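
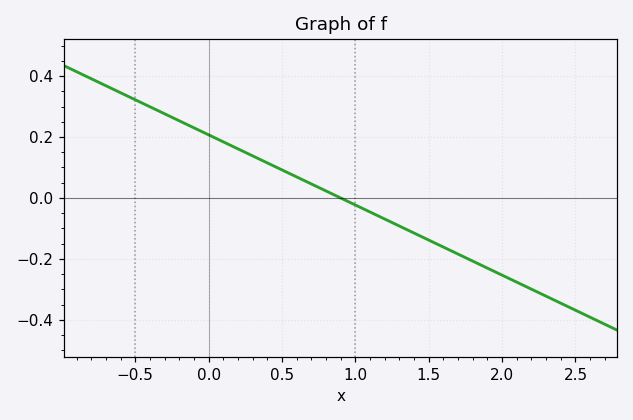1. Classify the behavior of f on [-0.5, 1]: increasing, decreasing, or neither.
decreasing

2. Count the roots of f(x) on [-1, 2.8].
1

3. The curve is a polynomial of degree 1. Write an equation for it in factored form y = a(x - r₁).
y = -0.23(x - 0.9)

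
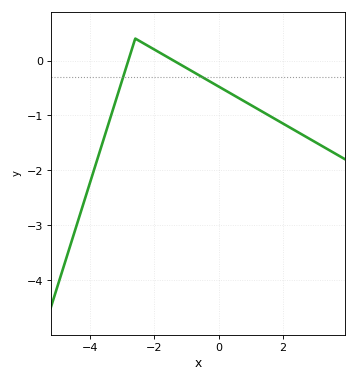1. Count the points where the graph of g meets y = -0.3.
2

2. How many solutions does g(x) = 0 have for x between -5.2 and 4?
2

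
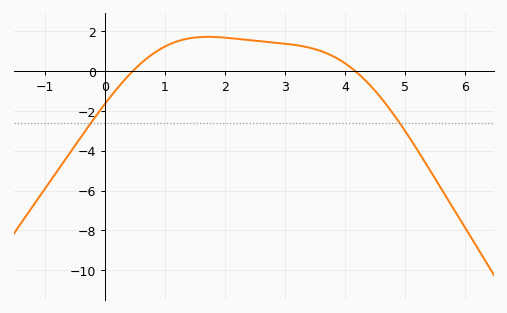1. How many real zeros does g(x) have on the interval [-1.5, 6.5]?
2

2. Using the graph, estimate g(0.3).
-0.537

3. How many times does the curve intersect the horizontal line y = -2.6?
2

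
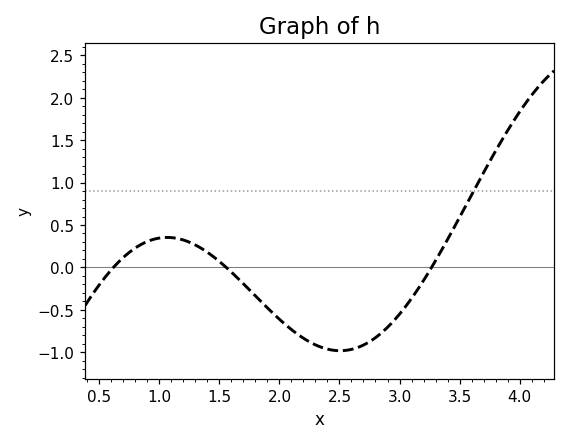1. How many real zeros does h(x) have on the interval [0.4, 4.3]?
3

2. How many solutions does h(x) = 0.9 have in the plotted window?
1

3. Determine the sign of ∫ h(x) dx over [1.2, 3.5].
negative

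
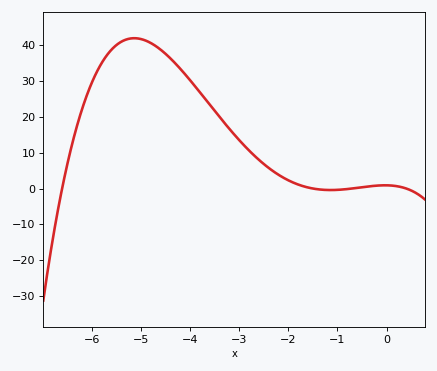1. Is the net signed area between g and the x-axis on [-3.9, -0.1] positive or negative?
positive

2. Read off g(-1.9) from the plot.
1.66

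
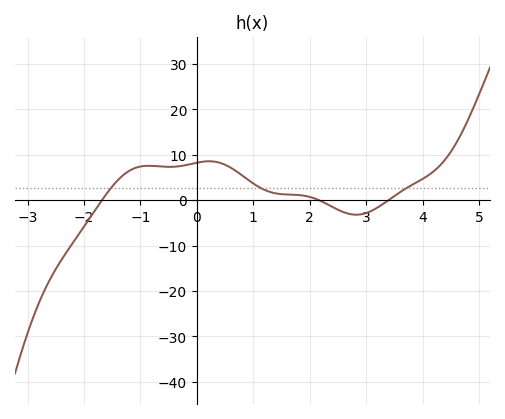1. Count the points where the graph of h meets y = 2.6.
3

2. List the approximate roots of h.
-1.6, 2.2, 3.4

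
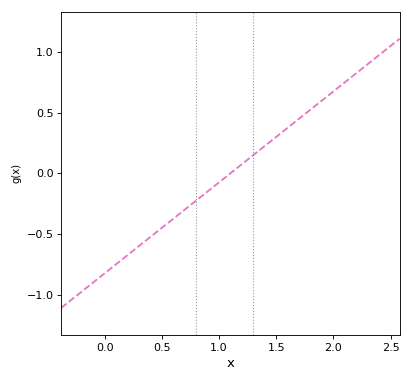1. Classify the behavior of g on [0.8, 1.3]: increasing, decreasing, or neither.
increasing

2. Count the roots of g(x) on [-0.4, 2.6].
1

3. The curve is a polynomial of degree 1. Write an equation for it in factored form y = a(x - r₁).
y = 0.75(x - 1.1)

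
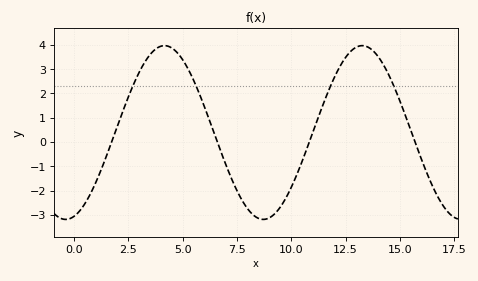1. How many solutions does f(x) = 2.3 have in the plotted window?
4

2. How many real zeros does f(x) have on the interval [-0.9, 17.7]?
4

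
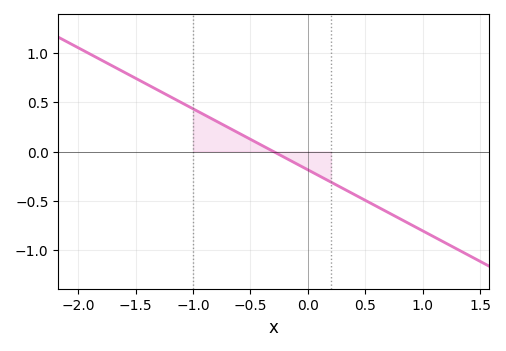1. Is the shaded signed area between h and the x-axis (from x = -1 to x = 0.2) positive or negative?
positive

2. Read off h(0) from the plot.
-0.186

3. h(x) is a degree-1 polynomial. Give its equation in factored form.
y = -0.62(x + 0.3)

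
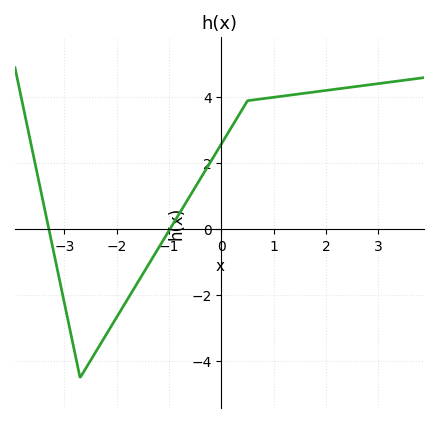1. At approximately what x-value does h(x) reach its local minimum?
-2.6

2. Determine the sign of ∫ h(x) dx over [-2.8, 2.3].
positive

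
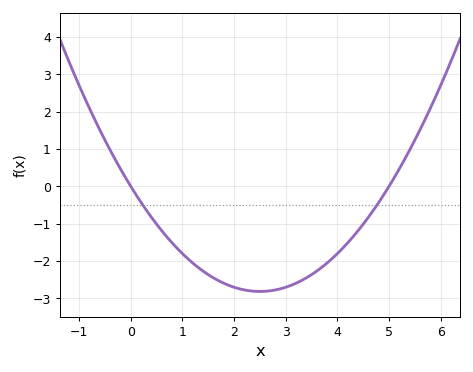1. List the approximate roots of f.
0, 5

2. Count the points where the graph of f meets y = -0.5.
2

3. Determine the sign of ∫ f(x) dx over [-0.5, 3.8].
negative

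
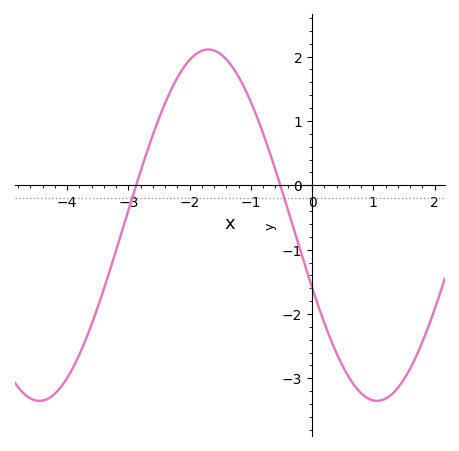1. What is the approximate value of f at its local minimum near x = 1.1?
-3.3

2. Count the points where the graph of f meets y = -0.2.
2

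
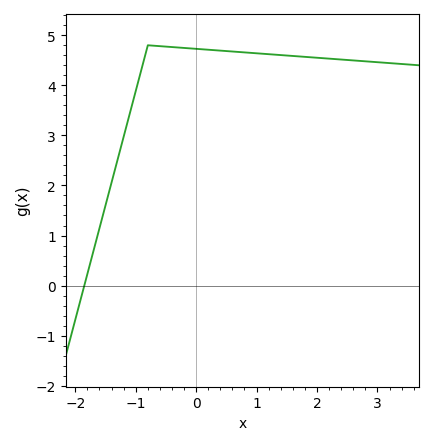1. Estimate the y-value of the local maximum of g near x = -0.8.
4.8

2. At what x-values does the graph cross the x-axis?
-1.9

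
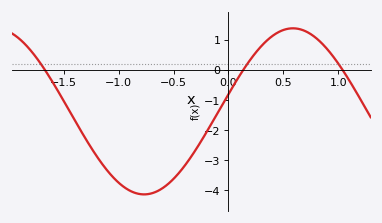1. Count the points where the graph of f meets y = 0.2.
3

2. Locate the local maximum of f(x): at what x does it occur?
0.585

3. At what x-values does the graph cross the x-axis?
-1.67, 0.133, 1.04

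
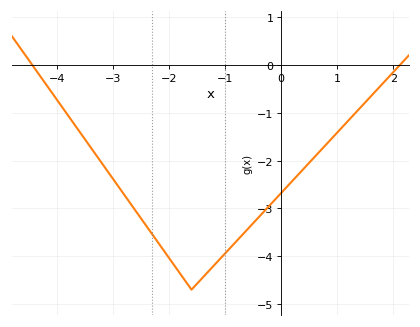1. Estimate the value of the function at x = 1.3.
-1.03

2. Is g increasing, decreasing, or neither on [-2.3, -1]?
neither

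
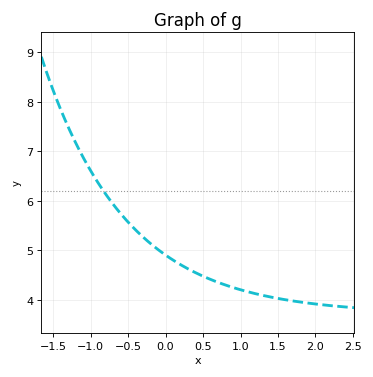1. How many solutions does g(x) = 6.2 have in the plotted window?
1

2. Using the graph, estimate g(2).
3.9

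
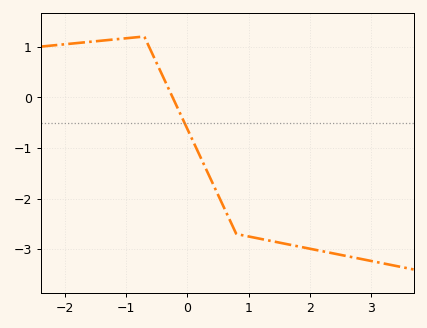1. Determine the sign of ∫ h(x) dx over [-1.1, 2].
negative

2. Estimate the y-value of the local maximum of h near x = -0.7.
1.2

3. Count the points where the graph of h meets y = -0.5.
1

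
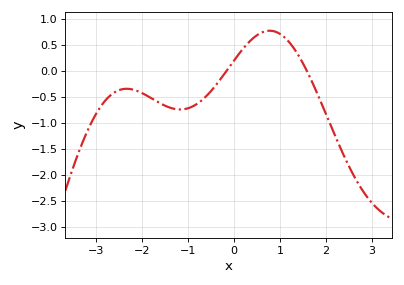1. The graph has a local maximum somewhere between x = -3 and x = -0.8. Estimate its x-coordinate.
-2.3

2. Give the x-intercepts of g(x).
-0.2, 1.6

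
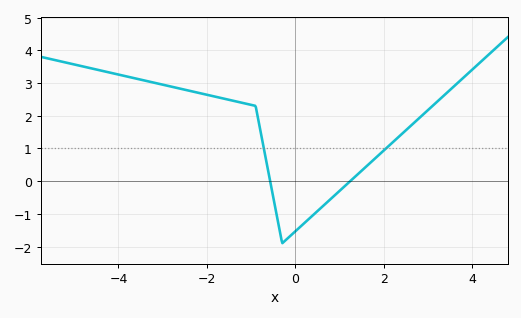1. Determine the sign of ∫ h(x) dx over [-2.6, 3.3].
positive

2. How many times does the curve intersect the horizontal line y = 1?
2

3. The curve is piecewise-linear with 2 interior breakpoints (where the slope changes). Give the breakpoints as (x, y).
(-0.9, 2.3); (-0.3, -1.9)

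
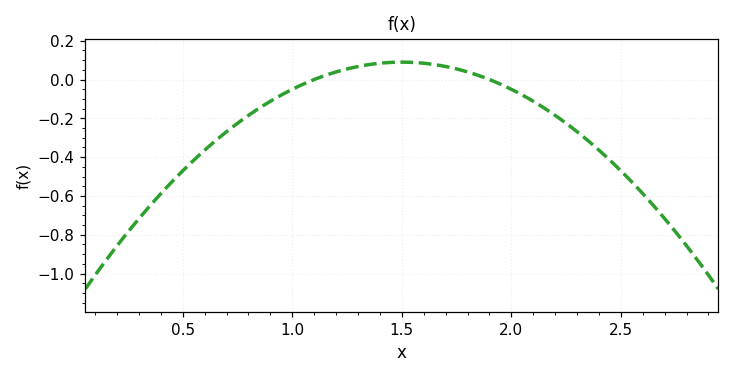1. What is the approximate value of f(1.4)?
0.084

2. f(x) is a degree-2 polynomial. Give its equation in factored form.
y = -0.56(x - 1.1)(x - 1.9)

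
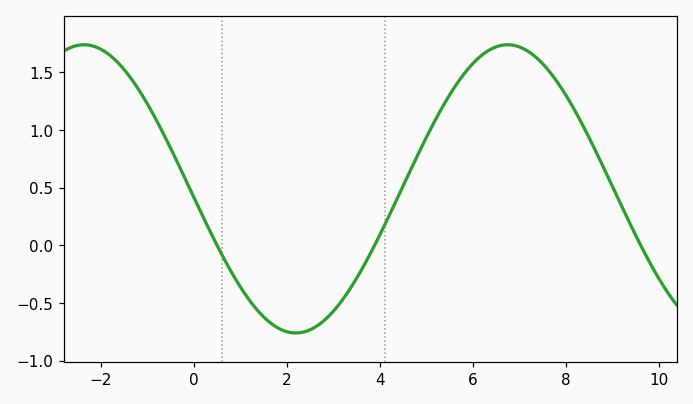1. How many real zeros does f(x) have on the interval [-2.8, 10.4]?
3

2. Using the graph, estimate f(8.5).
0.95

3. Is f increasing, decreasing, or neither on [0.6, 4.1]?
neither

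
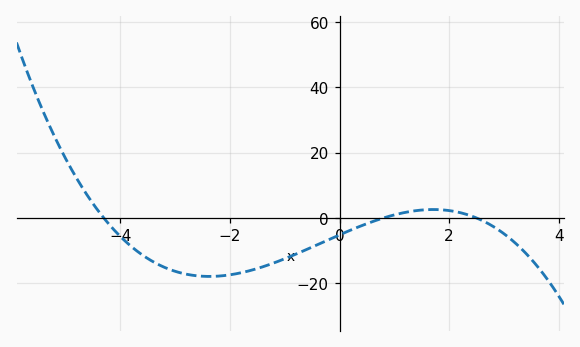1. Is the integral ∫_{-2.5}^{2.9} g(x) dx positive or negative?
negative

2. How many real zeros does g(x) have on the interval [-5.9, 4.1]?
3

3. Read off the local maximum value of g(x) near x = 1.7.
2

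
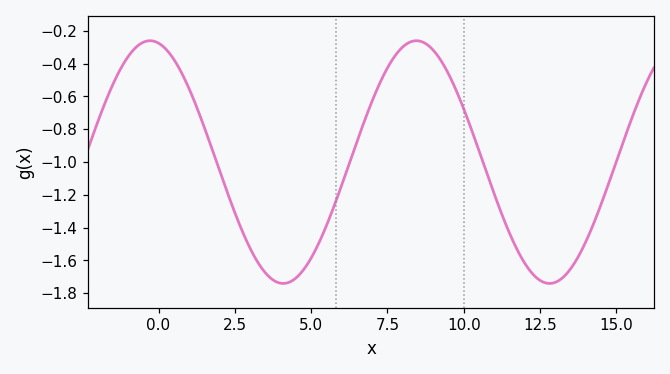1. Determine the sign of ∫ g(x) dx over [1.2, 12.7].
negative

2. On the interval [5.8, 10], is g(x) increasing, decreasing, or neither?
neither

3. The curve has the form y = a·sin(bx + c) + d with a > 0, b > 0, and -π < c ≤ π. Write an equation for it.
y = 0.74sin(0.72x + 1.8) - 1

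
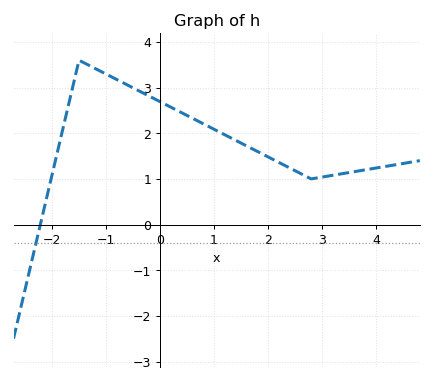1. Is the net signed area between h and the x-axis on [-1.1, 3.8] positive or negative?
positive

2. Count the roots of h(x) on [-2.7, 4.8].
1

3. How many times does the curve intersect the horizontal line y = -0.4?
1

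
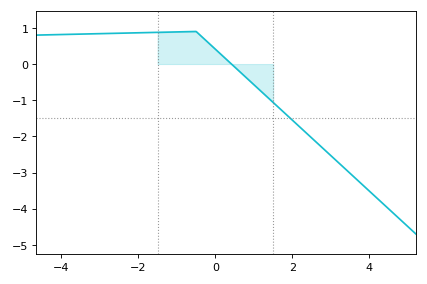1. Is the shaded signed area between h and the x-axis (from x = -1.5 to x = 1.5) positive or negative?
positive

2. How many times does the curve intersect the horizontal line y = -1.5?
1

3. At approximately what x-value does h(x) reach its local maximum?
-0.501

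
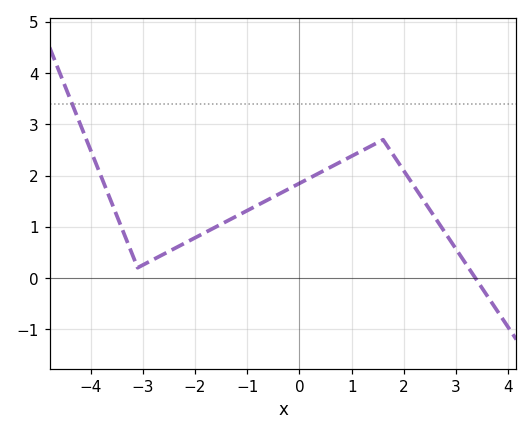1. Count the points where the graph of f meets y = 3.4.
1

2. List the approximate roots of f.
3.4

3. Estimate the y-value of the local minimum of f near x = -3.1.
0.2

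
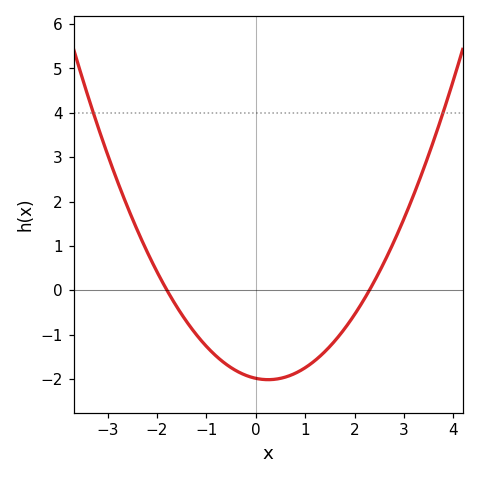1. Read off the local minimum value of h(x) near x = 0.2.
-2.02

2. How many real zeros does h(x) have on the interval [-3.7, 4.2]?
2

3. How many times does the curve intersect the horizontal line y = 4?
2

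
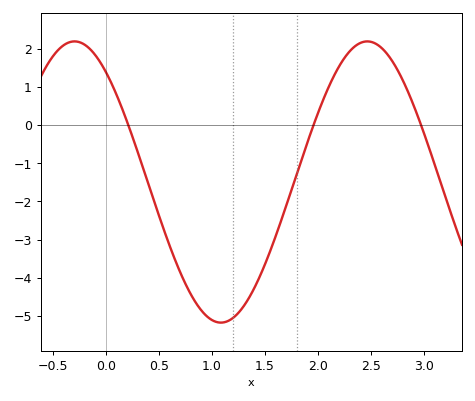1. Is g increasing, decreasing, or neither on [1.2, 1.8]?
increasing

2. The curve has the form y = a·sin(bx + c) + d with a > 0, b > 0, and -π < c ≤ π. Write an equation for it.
y = 3.68sin(2.3x + 2.3) - 1.49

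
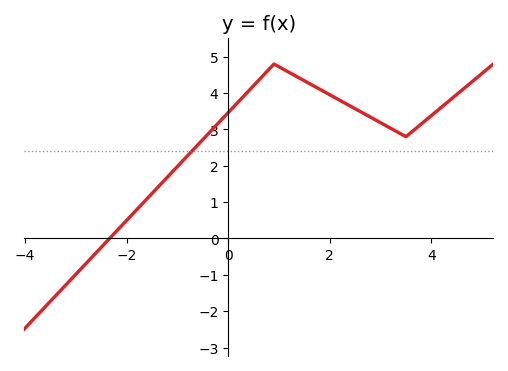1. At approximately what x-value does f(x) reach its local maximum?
0.903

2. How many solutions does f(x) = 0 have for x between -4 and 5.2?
1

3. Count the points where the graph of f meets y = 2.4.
1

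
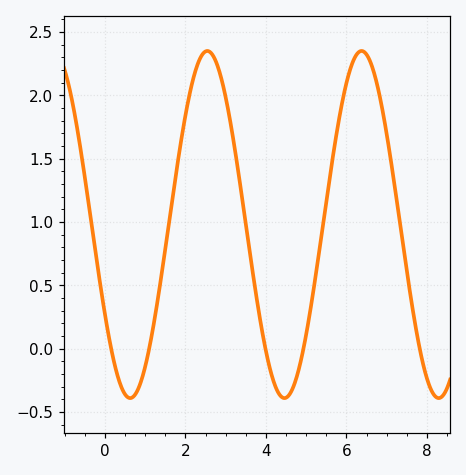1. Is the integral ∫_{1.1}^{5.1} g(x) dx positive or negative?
positive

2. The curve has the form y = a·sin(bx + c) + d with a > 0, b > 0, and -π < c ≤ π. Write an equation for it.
y = 1.37sin(1.6x - 2.6) + 0.98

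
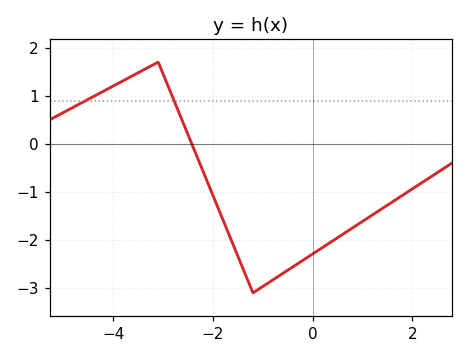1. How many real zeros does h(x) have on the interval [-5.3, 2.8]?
1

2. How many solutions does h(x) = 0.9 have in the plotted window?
2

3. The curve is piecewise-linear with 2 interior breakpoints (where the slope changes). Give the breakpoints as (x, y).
(-3.1, 1.7); (-1.2, -3.1)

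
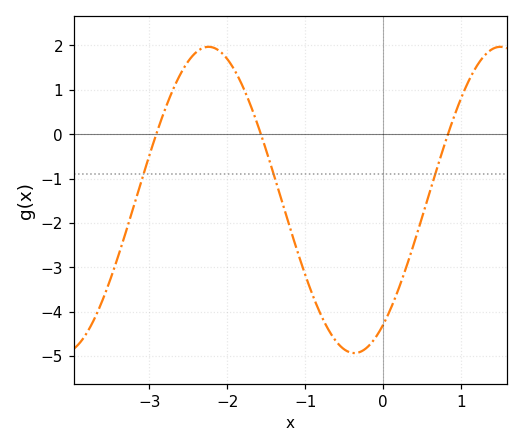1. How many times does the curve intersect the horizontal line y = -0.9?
3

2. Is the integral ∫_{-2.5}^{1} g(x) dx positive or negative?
negative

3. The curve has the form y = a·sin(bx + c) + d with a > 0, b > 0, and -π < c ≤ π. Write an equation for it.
y = 3.45sin(1.7x - 0.95) - 1.48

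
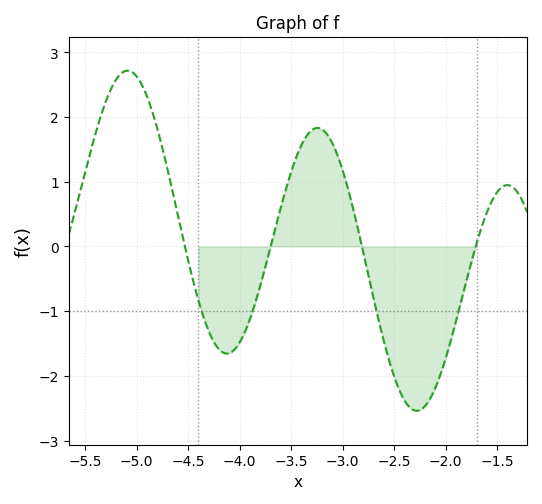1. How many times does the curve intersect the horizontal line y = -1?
4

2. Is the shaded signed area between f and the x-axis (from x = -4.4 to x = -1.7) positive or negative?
negative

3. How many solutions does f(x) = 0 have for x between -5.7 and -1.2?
4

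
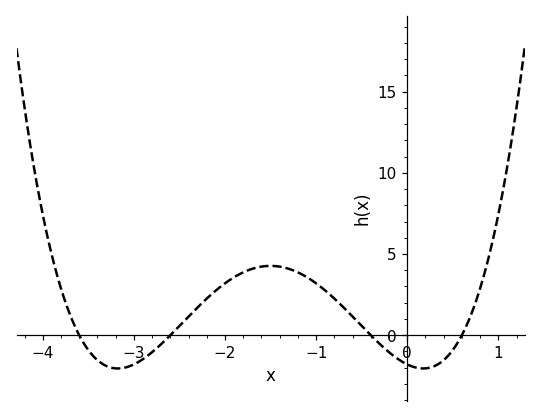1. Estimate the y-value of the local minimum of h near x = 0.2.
-2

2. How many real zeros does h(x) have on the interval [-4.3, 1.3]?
4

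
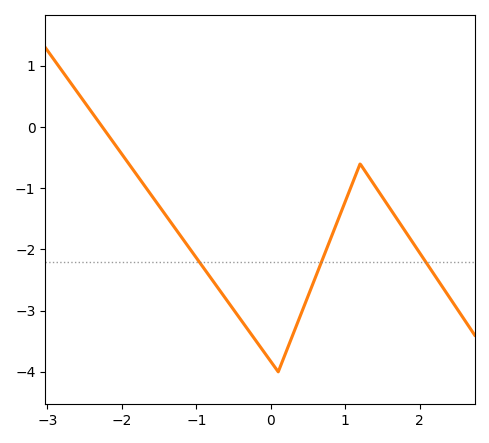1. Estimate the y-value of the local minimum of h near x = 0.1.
-4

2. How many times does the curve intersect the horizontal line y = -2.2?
3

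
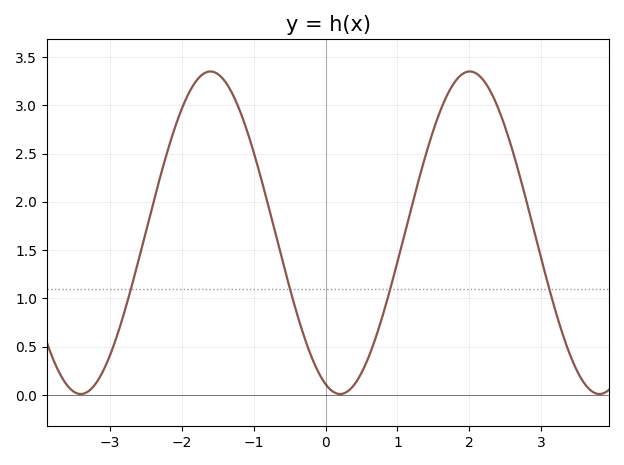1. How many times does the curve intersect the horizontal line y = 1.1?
4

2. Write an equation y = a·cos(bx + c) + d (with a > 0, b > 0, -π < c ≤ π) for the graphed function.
y = 1.67cos(1.74x + 2.79) + 1.68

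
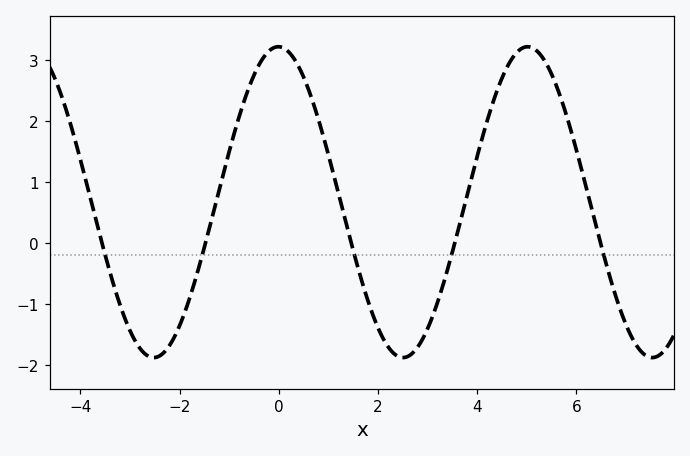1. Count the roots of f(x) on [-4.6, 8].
5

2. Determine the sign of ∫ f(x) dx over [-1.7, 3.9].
positive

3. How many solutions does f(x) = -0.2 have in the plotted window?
5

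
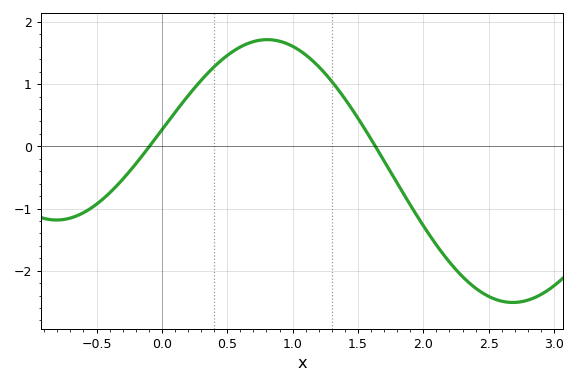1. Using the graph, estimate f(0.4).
1.28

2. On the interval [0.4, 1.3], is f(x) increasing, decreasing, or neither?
neither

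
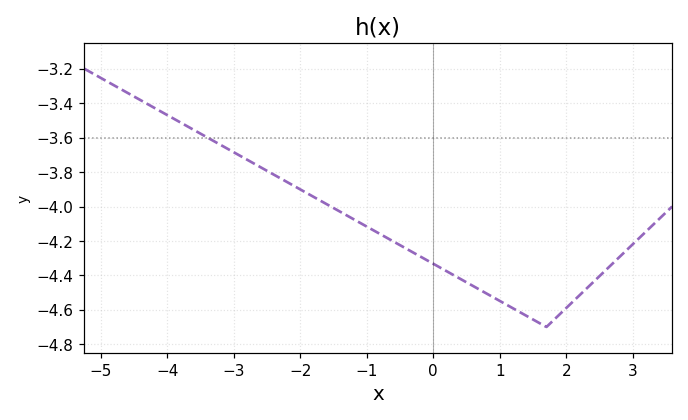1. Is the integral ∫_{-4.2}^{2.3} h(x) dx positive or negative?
negative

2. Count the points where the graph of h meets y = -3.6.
1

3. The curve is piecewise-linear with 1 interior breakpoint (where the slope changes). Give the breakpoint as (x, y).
(1.7, -4.7)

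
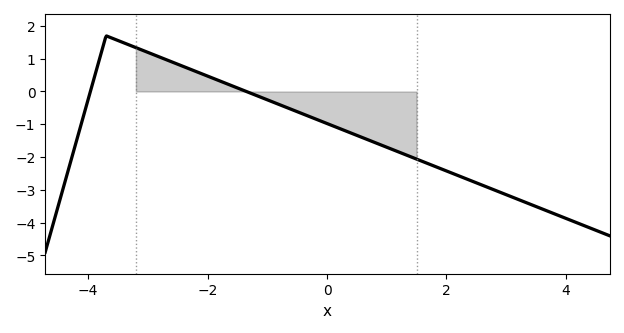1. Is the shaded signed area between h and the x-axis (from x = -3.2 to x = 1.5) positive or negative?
negative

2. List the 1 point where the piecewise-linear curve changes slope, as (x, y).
(-3.7, 1.7)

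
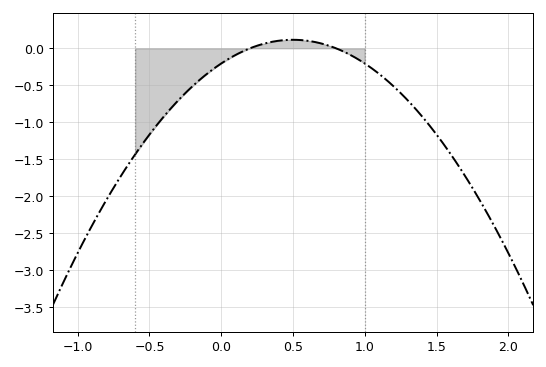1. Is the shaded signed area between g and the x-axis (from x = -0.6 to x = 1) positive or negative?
negative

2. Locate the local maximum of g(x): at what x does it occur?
0.5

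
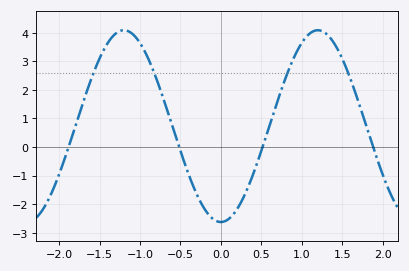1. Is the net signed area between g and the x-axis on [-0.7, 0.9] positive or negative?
negative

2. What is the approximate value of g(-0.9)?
3.11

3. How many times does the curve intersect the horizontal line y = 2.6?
4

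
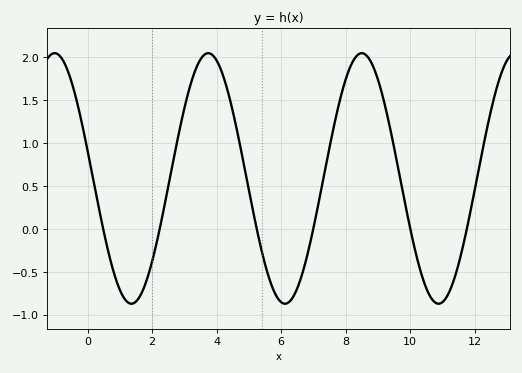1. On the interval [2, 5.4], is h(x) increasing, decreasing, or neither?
neither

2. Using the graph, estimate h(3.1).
1.55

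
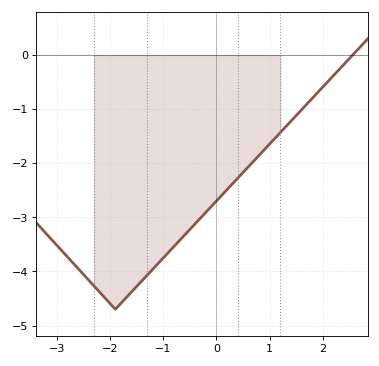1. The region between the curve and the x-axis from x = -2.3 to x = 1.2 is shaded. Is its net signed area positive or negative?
negative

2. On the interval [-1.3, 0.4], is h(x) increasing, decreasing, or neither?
increasing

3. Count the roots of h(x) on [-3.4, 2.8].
1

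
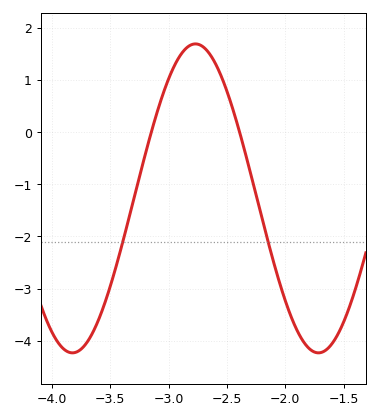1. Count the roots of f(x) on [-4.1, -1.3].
2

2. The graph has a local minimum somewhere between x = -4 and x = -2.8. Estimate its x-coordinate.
-3.8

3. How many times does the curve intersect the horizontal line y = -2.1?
2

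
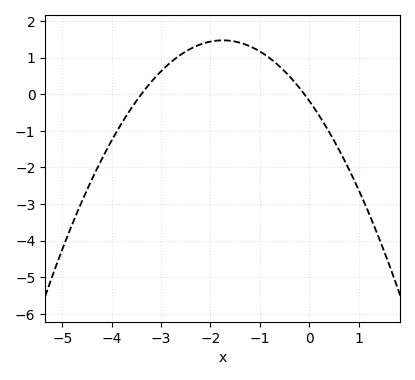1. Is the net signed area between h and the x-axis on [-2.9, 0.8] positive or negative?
positive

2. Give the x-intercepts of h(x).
-3.4, -0.1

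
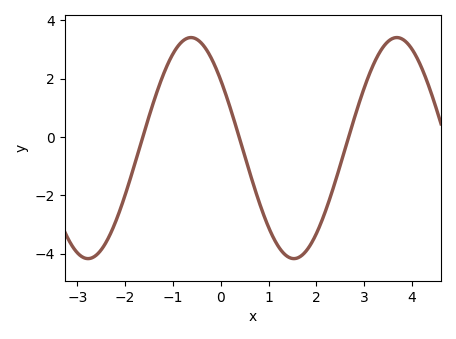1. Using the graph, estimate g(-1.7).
-0.4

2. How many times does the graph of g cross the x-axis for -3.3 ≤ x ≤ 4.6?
3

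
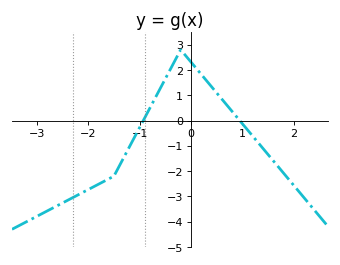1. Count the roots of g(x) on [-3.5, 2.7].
2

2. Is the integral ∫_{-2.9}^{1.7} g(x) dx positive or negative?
negative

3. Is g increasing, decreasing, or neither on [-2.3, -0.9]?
increasing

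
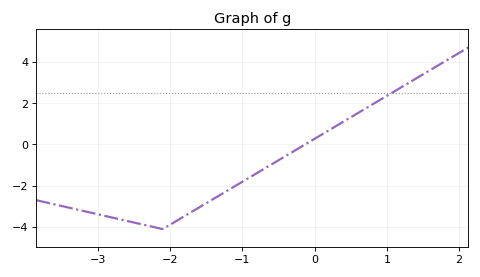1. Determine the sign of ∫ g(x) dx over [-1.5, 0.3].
negative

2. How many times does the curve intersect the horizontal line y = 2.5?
1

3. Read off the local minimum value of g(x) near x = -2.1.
-4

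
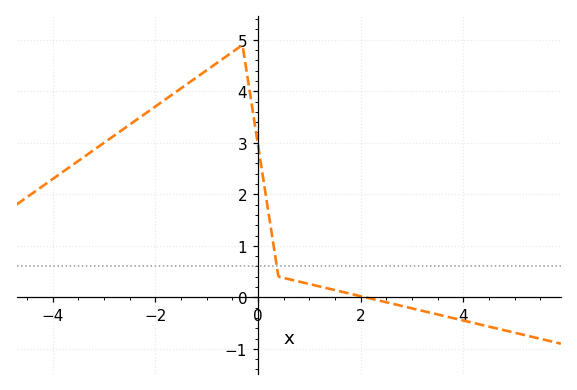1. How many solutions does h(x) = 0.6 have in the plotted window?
1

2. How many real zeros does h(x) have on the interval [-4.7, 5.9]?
1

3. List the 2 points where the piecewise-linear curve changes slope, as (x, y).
(-0.3, 4.9); (0.4, 0.4)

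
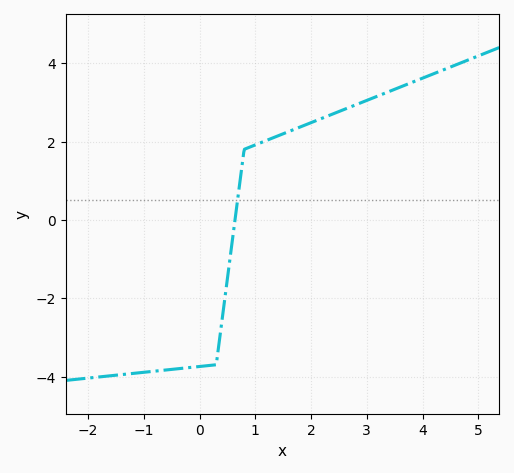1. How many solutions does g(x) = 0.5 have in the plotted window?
1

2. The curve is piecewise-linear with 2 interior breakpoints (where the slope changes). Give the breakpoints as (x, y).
(0.3, -3.7); (0.8, 1.8)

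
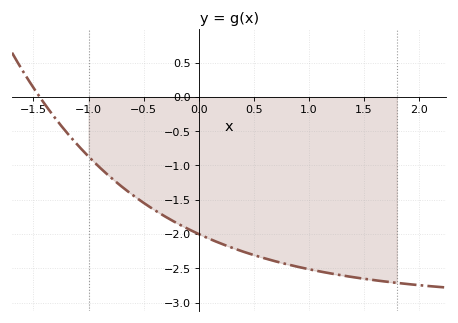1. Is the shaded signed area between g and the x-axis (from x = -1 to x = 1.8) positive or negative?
negative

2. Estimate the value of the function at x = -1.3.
-0.3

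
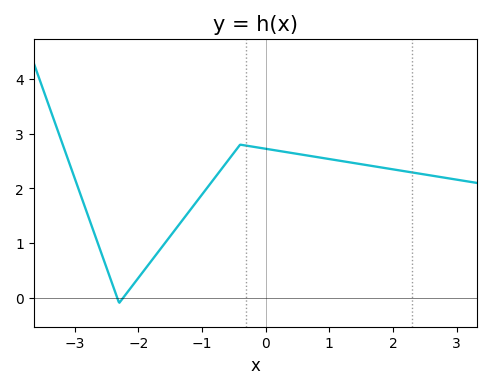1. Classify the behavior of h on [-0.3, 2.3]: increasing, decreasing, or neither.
decreasing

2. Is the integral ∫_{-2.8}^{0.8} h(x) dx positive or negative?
positive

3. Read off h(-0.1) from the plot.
2.7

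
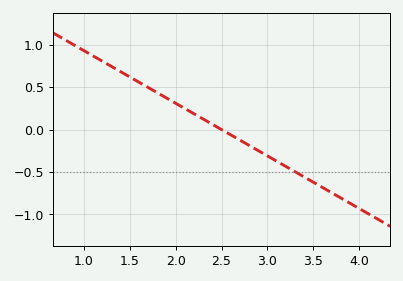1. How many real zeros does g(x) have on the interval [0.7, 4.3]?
1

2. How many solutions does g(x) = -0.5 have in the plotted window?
1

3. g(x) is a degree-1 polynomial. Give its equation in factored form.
y = -0.62(x - 2.5)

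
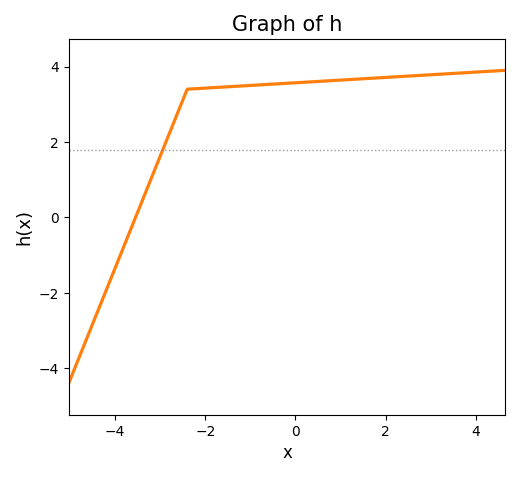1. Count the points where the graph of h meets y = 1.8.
1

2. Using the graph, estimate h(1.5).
3.68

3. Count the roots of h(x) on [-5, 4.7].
1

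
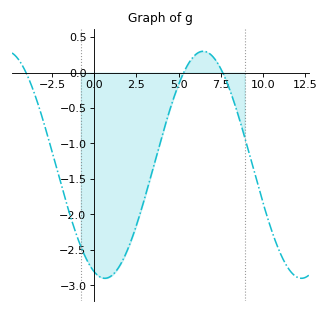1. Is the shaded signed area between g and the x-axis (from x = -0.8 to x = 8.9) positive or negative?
negative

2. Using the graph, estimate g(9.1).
-1.1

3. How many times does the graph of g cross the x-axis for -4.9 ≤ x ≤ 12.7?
3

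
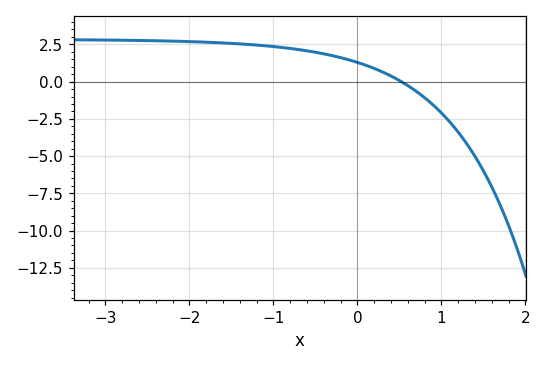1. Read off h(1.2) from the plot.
-3.4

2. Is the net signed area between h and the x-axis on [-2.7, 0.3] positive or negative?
positive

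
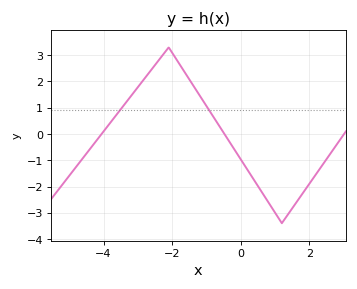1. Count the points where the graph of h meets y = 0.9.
2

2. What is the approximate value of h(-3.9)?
0.3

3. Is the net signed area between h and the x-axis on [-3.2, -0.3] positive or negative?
positive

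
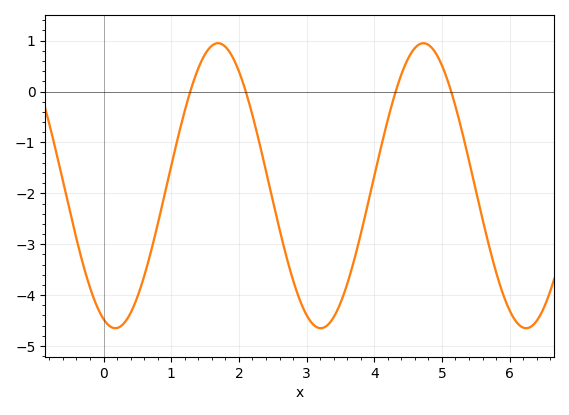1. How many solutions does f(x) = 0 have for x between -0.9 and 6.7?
4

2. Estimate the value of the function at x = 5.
0.5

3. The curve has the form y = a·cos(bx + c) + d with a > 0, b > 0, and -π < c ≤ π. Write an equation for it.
y = 2.8cos(2.1x + 2.8) - 1.85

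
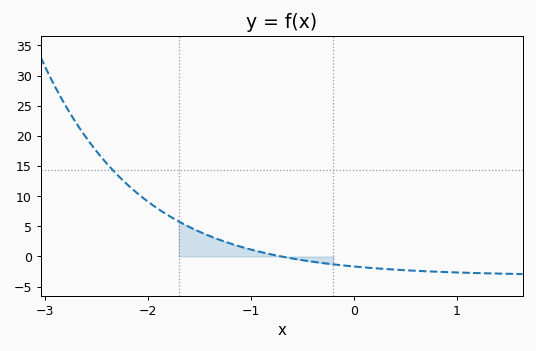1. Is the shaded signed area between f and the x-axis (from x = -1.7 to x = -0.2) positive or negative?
positive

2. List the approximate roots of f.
-0.703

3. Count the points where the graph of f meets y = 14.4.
1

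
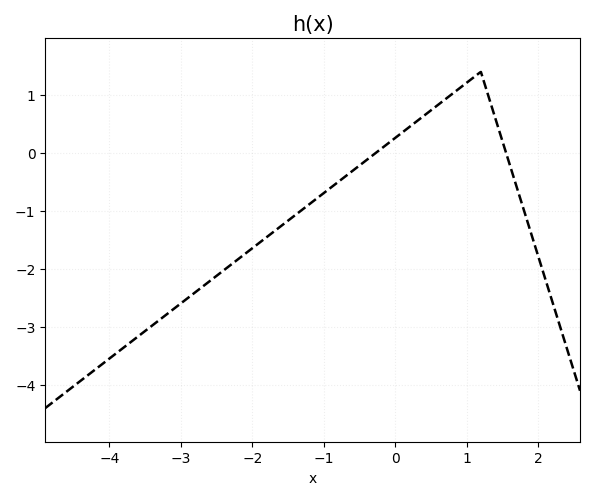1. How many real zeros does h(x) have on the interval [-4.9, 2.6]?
2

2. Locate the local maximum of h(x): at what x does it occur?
1.2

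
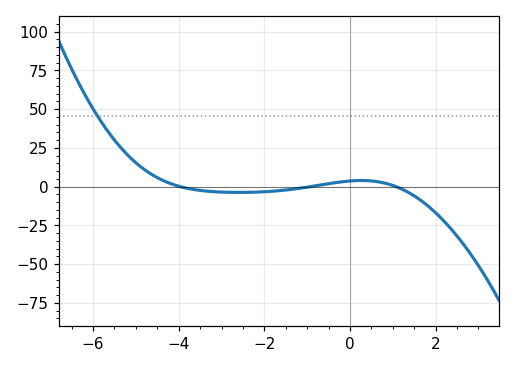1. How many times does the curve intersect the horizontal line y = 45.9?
1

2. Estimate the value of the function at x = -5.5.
30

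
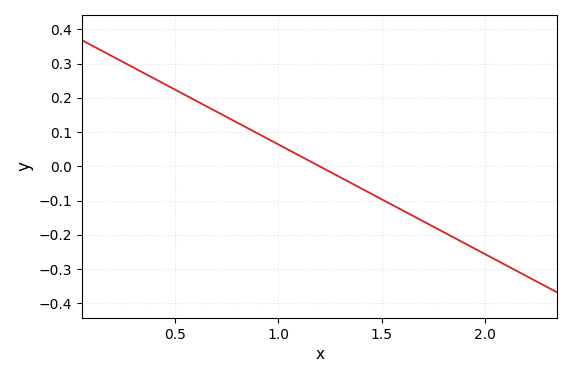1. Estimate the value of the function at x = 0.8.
0.13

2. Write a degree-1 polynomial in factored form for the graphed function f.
y = -0.32(x - 1.2)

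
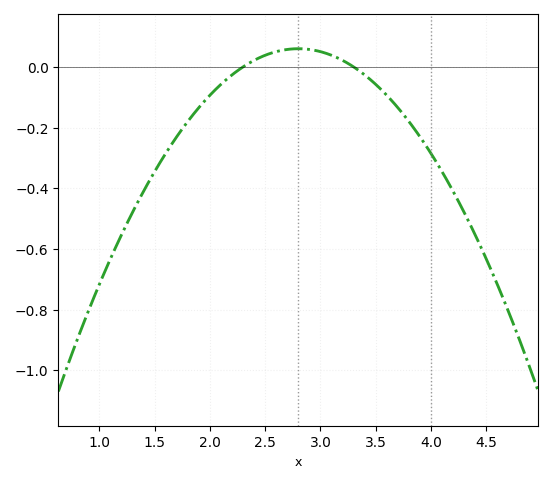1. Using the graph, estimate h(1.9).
-0.134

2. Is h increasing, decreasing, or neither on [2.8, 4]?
decreasing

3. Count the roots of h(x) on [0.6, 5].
2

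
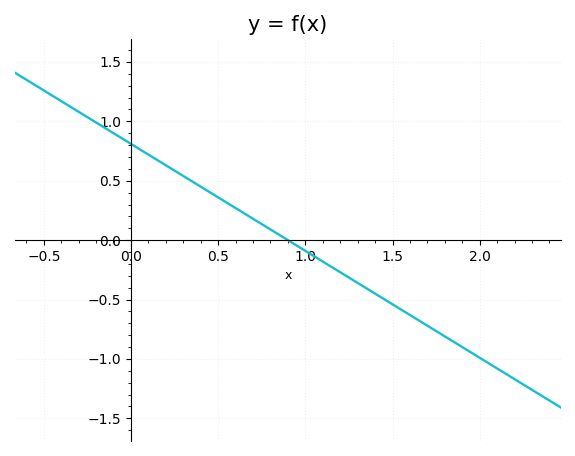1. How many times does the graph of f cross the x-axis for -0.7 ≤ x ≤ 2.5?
1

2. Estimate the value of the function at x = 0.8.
0.1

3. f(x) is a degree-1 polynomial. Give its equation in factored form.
y = -0.9(x - 0.9)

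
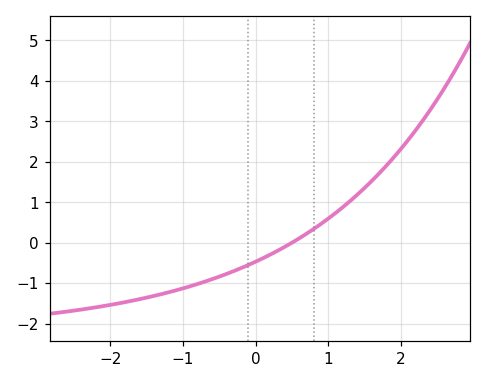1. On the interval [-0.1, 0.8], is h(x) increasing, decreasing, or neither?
increasing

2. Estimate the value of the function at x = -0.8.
-1.02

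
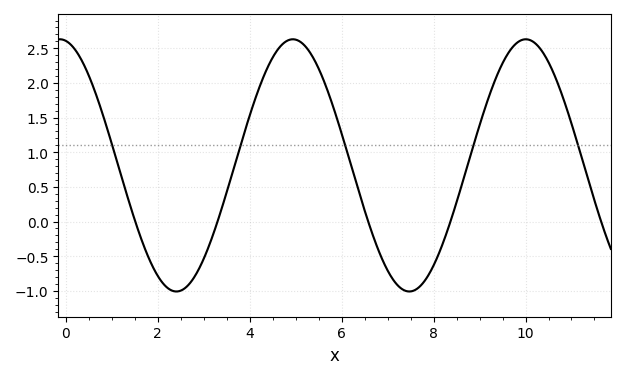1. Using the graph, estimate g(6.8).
-0.4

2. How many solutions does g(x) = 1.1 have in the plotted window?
5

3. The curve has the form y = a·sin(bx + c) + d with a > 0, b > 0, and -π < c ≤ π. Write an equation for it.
y = 1.82sin(1.2x + 1.7) + 0.81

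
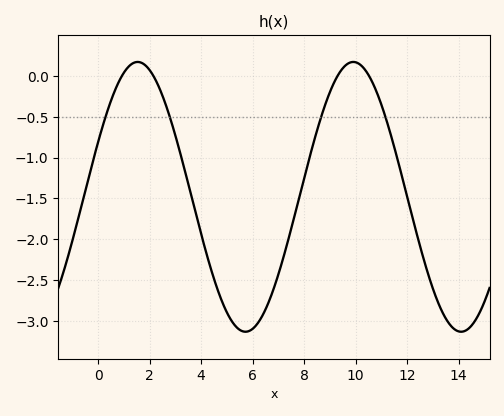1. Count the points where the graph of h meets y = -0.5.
4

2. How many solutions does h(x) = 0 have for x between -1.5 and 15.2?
4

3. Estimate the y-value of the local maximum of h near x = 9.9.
0.15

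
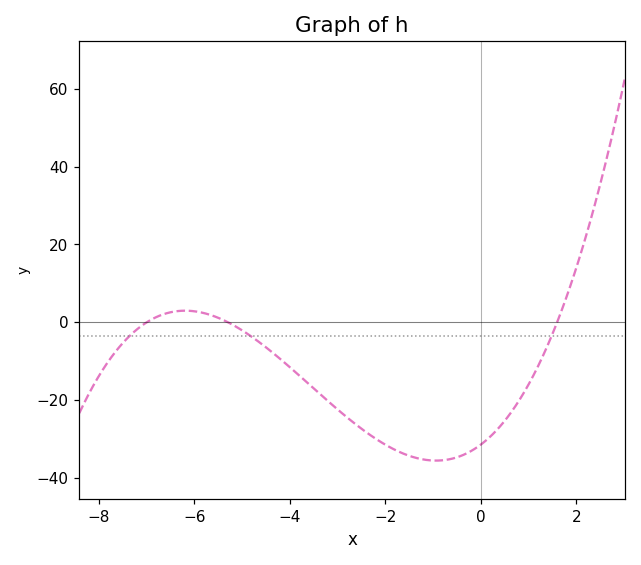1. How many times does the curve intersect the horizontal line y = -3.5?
3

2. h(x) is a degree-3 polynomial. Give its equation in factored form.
y = 0.53(x + 7)(x + 5.3)(x - 1.6)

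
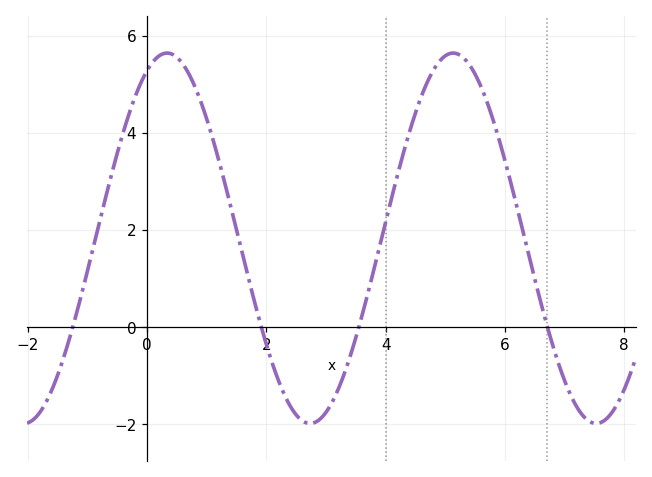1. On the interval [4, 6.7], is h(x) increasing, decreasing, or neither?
neither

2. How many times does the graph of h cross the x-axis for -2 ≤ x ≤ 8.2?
4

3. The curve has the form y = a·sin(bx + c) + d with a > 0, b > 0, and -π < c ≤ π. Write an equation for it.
y = 3.81sin(1.3x + 1.1) + 1.83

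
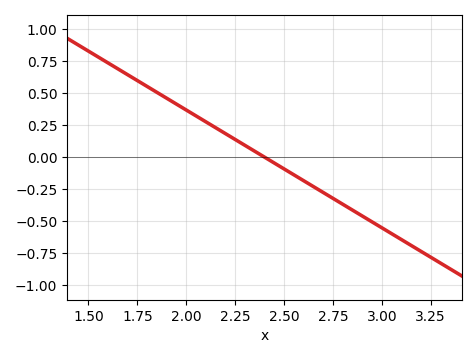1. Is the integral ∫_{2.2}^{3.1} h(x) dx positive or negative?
negative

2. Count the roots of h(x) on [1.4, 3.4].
1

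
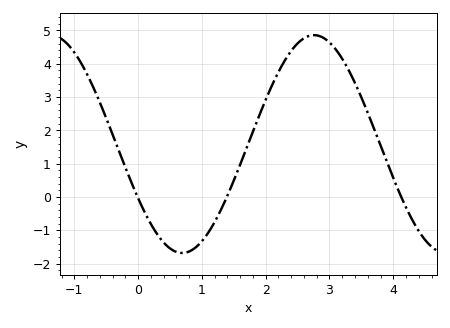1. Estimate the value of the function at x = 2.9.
4.78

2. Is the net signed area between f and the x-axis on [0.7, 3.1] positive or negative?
positive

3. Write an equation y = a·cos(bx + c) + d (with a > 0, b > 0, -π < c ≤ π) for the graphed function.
y = 3.27cos(1.52x + 2.09) + 1.59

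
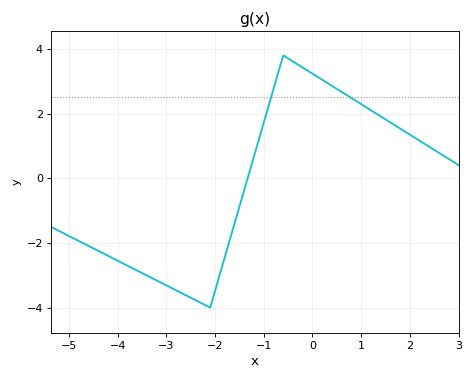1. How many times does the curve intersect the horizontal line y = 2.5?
2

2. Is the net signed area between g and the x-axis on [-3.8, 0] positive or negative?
negative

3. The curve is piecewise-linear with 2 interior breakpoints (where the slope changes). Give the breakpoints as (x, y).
(-2.1, -4); (-0.6, 3.8)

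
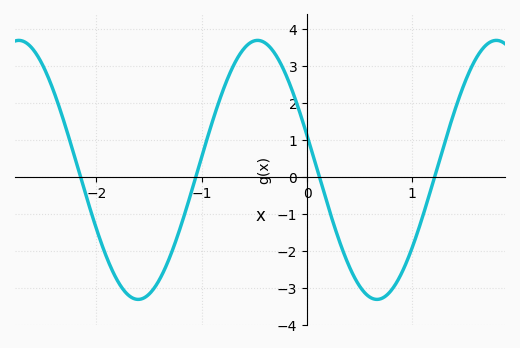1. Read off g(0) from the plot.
1.1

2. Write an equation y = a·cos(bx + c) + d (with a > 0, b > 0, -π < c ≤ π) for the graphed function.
y = 3.51cos(2.8x + 1.3) + 0.19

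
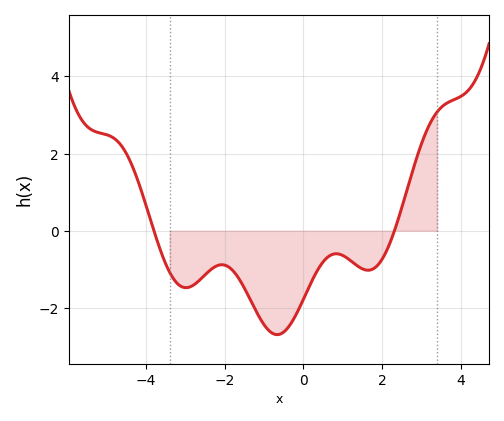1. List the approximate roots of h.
-3.8, 2.4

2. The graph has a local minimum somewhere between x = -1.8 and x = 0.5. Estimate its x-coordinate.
-0.6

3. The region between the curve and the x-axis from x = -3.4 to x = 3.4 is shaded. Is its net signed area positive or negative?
negative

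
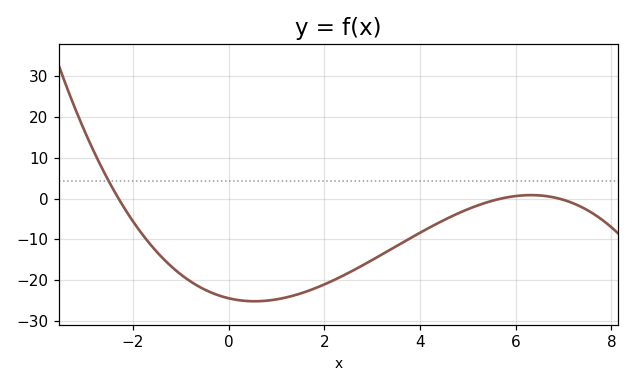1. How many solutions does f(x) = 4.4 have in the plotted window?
1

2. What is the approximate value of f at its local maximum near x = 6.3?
1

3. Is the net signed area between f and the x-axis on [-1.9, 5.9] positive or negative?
negative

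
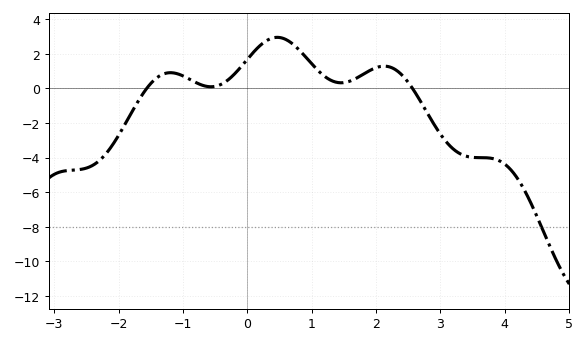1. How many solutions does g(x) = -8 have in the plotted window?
1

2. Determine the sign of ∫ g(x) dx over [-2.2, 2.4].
positive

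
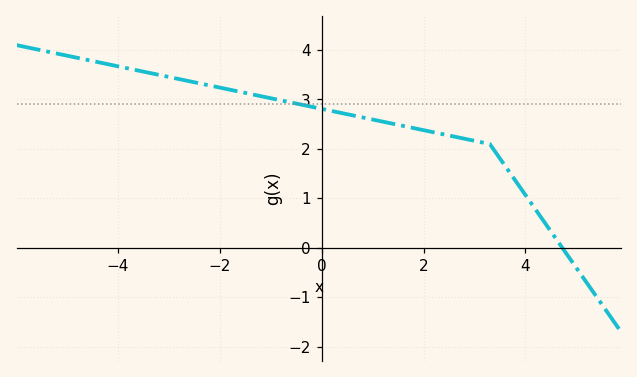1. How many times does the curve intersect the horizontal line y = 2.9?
1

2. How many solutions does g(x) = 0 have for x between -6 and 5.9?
1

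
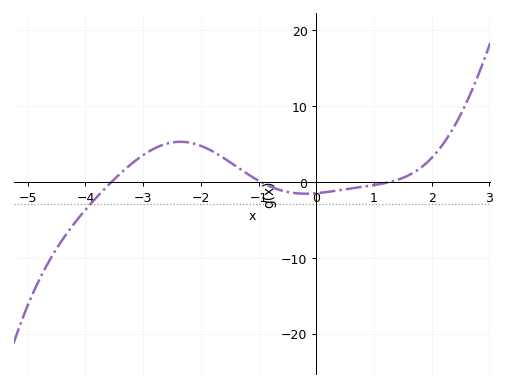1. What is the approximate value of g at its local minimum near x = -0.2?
-1.52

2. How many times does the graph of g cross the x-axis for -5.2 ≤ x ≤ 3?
3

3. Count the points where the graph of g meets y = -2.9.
1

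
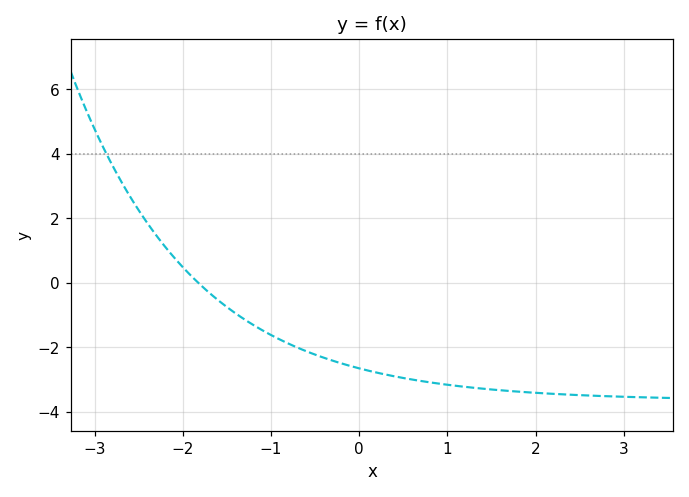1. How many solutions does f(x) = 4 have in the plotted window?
1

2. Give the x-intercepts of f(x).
-1.83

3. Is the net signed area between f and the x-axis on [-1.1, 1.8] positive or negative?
negative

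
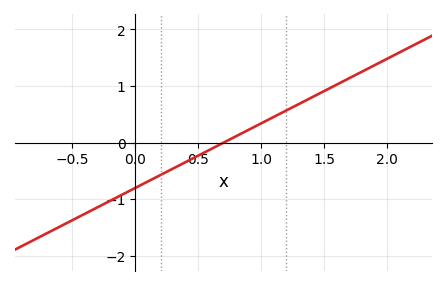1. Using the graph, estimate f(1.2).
0.57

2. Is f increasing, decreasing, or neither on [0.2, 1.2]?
increasing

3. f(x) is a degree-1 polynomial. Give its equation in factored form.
y = 1.14(x - 0.7)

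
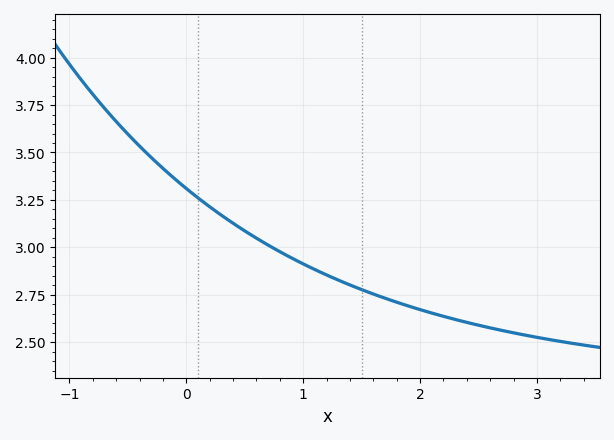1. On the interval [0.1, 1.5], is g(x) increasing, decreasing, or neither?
decreasing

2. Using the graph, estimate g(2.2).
2.64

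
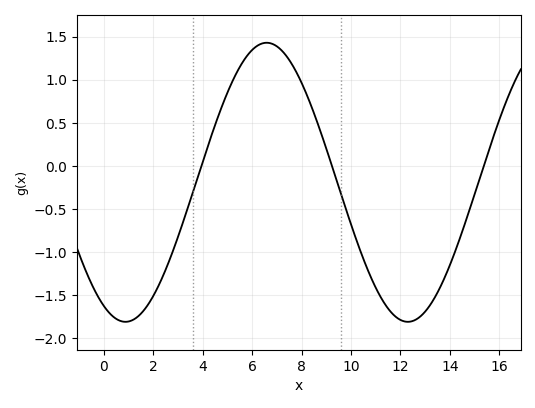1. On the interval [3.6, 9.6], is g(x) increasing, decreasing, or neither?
neither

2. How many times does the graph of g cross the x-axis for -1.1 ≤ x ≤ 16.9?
3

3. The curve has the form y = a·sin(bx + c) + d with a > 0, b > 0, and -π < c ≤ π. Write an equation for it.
y = 1.62sin(0.55x - 2.05) - 0.19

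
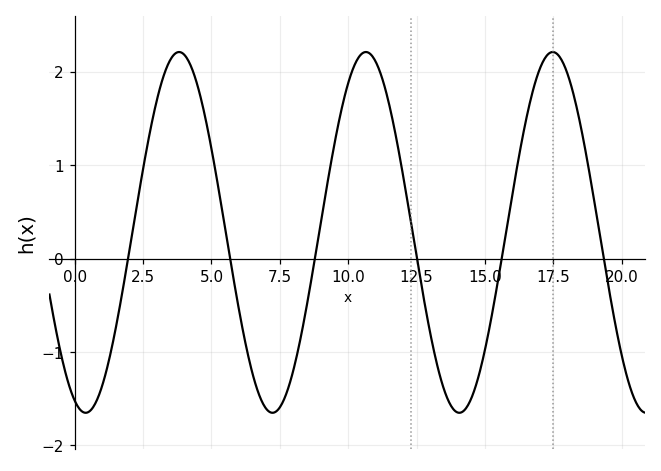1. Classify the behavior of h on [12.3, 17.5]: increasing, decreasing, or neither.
neither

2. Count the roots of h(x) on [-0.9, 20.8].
6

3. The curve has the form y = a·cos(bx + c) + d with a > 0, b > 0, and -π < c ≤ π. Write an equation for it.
y = 1.93cos(0.92x + 2.8) + 0.28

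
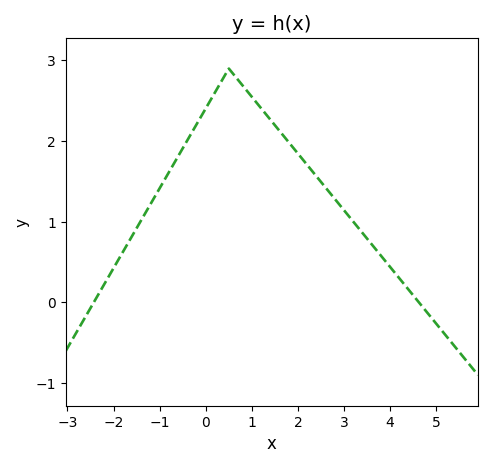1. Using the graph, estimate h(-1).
1.42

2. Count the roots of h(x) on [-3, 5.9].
2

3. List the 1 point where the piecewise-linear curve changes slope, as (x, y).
(0.5, 2.9)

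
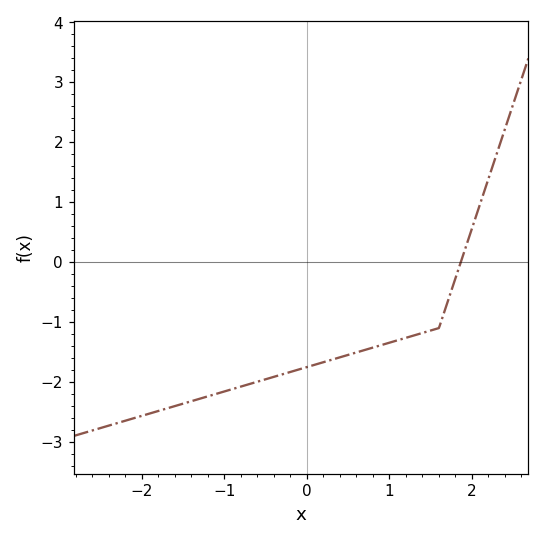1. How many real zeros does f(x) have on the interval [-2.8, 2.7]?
1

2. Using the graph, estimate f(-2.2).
-2.65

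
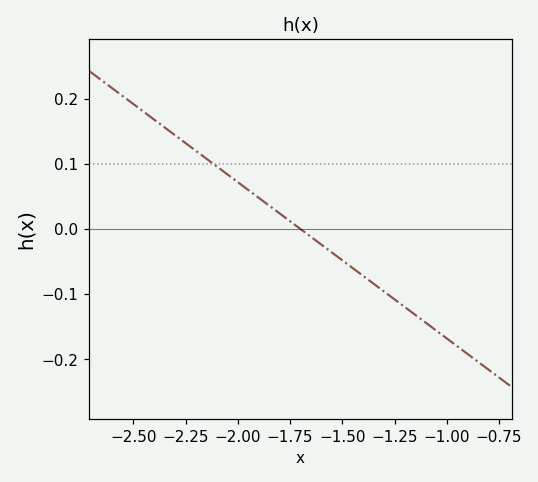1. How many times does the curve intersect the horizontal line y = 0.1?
1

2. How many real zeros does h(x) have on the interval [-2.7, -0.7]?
1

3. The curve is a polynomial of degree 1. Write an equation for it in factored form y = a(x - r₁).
y = -0.24(x + 1.7)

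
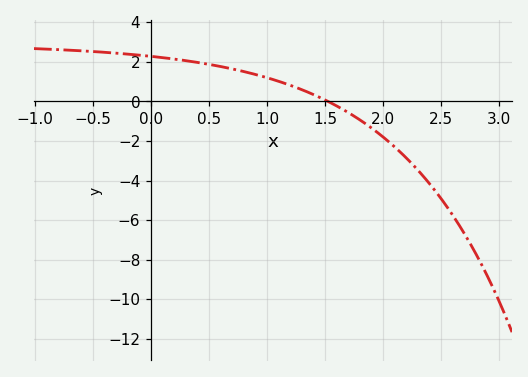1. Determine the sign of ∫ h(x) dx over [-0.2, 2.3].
positive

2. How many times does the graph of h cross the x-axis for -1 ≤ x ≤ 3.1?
1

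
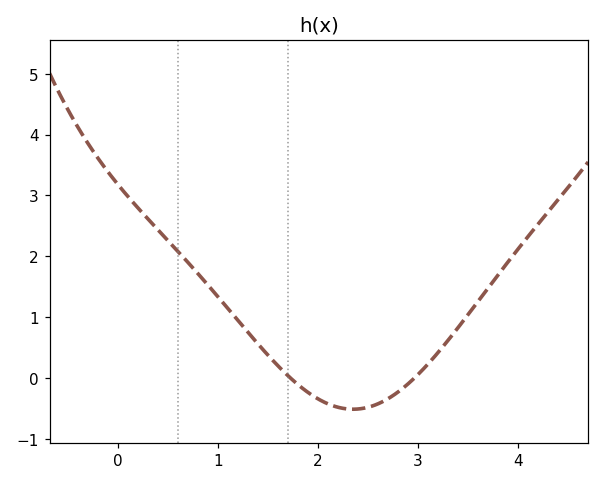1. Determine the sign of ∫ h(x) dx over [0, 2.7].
positive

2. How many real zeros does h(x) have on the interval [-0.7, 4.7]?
2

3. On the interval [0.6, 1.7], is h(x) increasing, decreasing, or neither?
decreasing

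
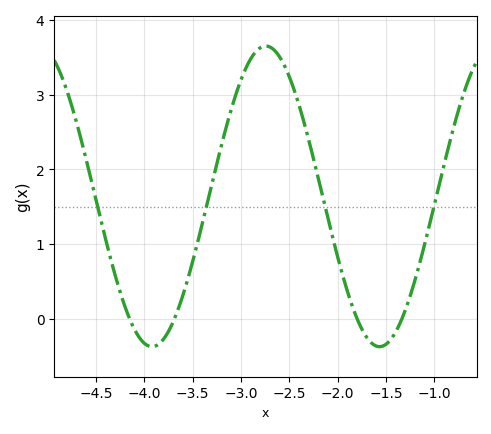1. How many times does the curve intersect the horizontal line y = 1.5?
4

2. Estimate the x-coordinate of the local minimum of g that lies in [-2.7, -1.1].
-1.57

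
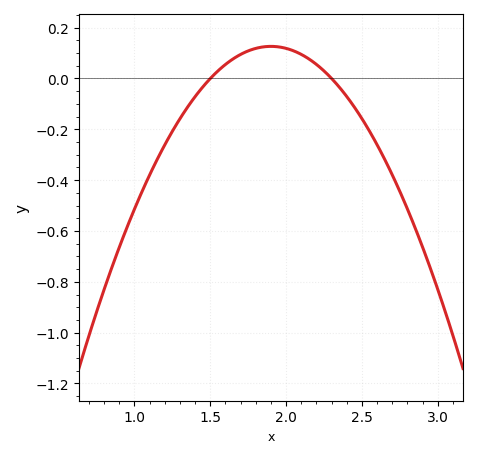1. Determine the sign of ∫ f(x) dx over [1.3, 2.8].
negative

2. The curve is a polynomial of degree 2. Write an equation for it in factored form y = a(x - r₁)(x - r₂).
y = -0.79(x - 1.5)(x - 2.3)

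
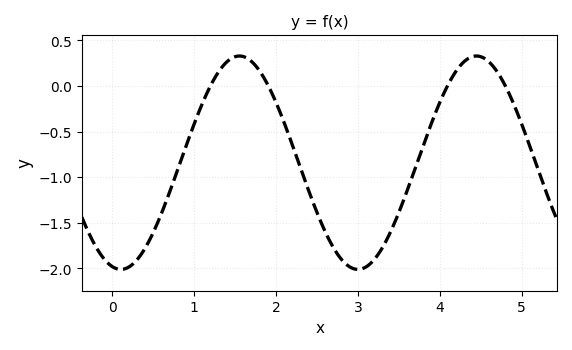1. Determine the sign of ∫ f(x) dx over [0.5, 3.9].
negative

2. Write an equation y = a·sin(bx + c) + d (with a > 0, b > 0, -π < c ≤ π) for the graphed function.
y = 1.17sin(2.17x - 1.8) - 0.84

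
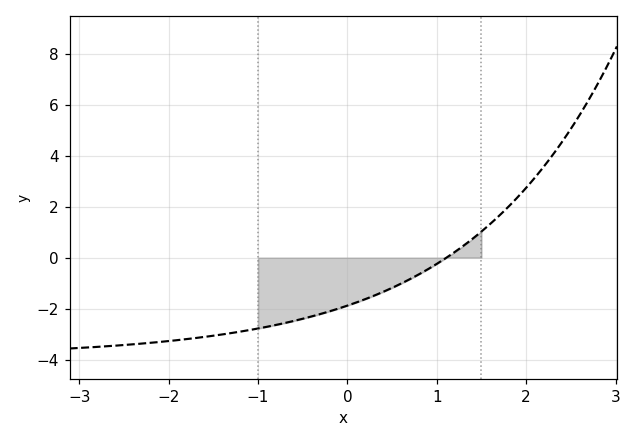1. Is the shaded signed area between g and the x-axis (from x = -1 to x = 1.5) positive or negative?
negative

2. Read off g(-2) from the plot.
-3.27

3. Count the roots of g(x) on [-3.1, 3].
1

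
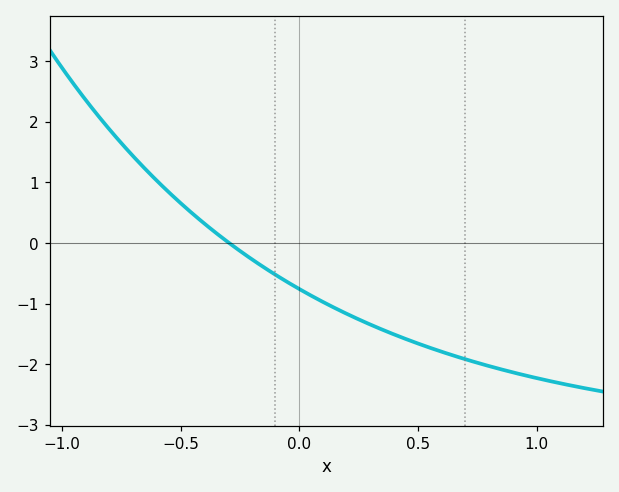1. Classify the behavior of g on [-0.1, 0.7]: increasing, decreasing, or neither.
decreasing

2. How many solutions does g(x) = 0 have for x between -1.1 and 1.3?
1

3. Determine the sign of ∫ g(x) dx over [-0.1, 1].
negative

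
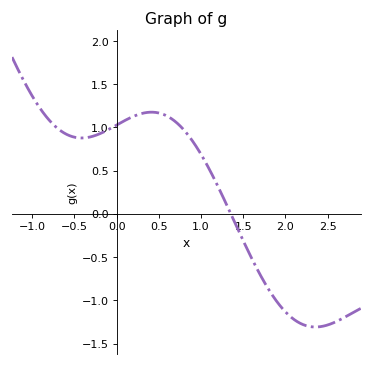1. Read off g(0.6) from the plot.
1.13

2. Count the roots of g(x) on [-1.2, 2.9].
1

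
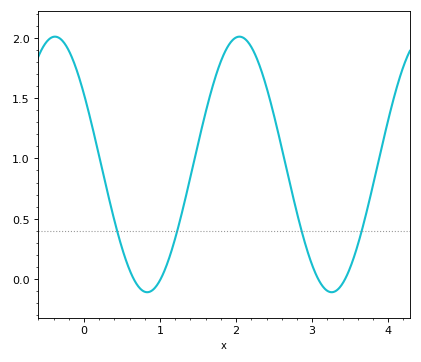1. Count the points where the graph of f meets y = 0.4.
4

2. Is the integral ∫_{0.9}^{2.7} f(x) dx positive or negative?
positive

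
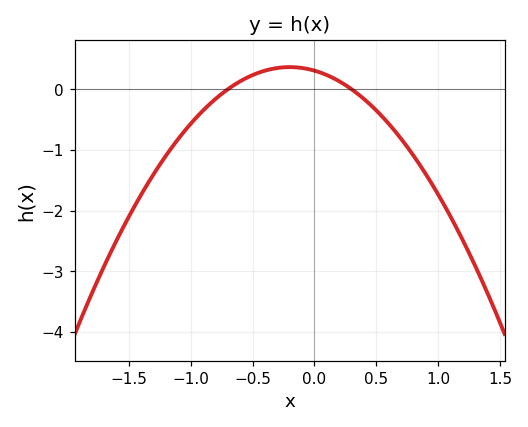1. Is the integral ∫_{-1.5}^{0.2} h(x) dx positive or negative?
negative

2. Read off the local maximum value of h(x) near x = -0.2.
0.365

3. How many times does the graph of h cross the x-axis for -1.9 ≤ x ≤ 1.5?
2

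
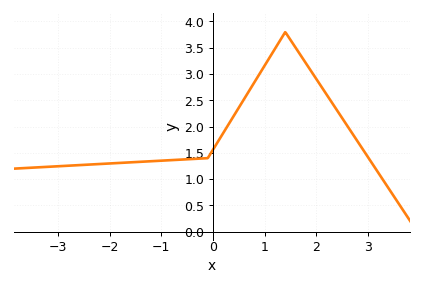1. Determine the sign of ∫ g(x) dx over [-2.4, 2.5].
positive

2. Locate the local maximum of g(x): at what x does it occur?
1.4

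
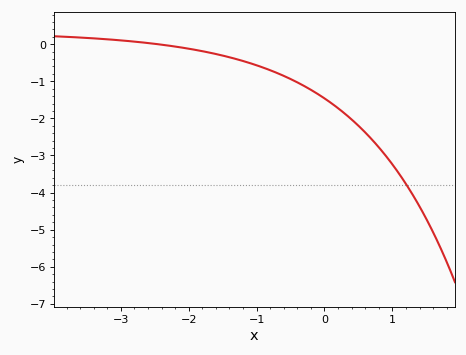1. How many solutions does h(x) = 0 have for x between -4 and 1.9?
1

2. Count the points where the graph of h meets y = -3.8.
1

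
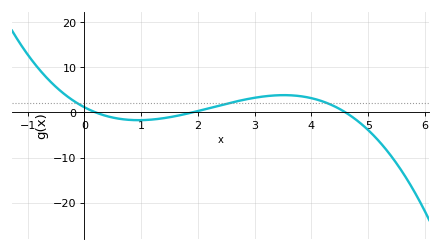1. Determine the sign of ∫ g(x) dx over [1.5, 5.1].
positive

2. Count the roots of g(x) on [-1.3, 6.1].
3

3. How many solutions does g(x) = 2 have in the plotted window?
3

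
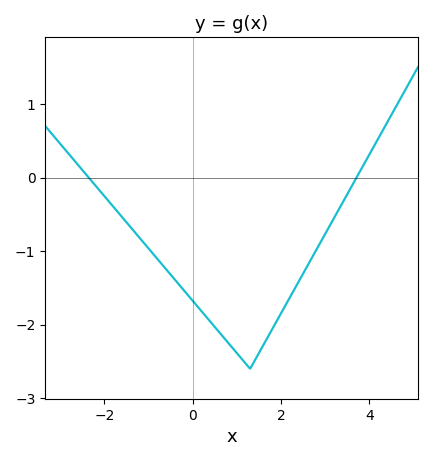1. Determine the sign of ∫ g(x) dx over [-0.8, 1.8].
negative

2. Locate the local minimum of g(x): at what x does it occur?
1.4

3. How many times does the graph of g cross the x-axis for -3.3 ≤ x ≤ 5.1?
2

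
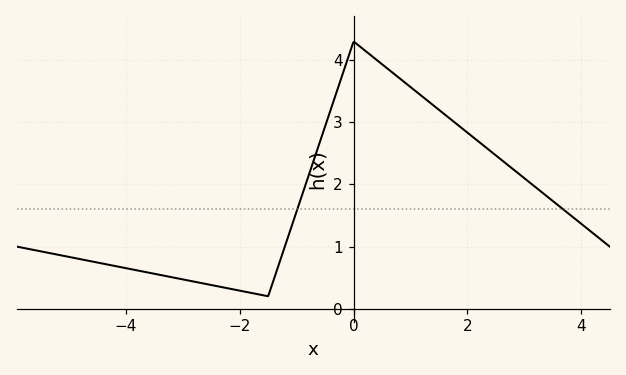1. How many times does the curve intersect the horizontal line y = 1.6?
2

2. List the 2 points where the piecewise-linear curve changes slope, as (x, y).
(-1.5, 0.2); (0, 4.3)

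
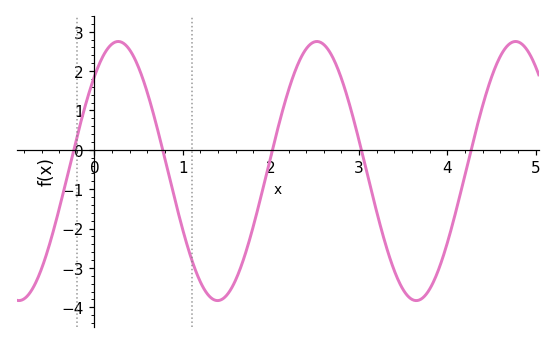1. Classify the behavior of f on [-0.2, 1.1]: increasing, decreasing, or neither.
neither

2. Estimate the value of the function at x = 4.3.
0.3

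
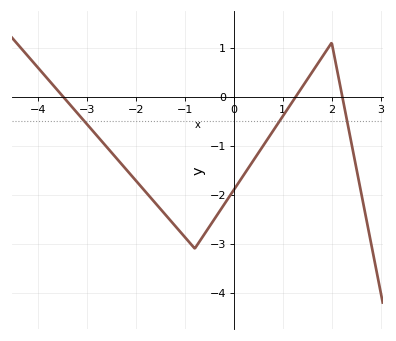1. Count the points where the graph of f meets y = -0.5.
3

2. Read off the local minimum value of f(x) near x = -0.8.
-3.1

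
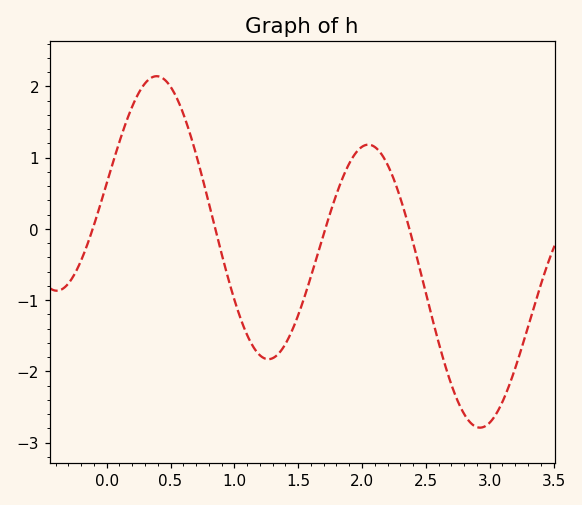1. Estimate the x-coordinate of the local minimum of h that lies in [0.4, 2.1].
1.27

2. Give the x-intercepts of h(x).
-0.109, 0.851, 1.71, 2.37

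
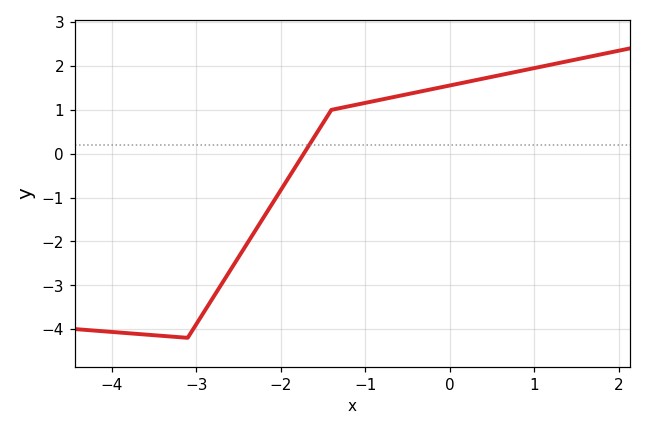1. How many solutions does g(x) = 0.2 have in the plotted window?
1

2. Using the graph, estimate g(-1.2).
1.1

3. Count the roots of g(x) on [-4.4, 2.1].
1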